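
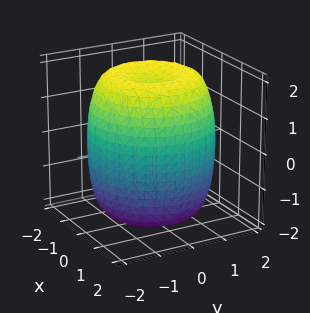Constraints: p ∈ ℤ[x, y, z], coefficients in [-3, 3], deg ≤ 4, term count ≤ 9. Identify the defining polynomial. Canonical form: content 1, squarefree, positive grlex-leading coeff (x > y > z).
x^4 + 2*x^2*y^2 + y^4 - 2*x^2 - 2*y^2 + z^2 - 3

deg p = 4. A generic line meets the surface in up to 4 points.
Symmetry: every cross-section ⟂ z is a circle, so x, y appear only via x² + y².
From the axis intercepts and sections: a circular section at z = -1 has radius between 1 and 2.
Fitting integer coefficients to these (and the overall shape) gives p.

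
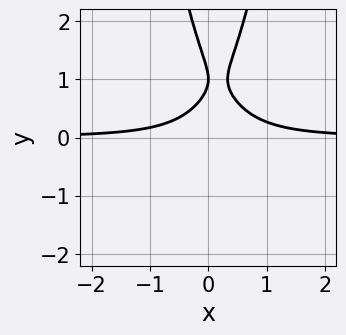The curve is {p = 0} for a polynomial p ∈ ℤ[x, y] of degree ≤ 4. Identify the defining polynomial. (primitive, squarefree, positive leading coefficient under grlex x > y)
3*x^2*y - x*y - y^2 + 2*y - 1

1. The degree is 3 — a generic line meets the curve in up to 3 points.
2. From the axis intercepts and sections: it meets the y-axis at y = 1 (among the integer gridlines); it misses every integer gridline on the x-axis.
3. Putting this together gives p.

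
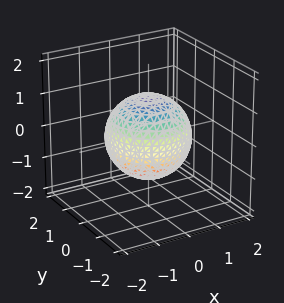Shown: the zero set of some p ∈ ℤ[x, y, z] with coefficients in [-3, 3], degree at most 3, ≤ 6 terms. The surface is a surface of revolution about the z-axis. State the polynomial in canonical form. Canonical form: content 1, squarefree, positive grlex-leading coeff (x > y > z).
First, degree: the shape is more complex than any degree-1 surface, so deg p = 2.
Then, by symmetry, the surface is invariant under rotation about z: p = q(x² + y², z).
Next, reading off the gridlines: a circular section at z = 0 has radius between 1 and 2.
Finally, fitting integer coefficients to these (and the overall shape) gives p.

2*x^2 + 2*y^2 + 2*z^2 - 3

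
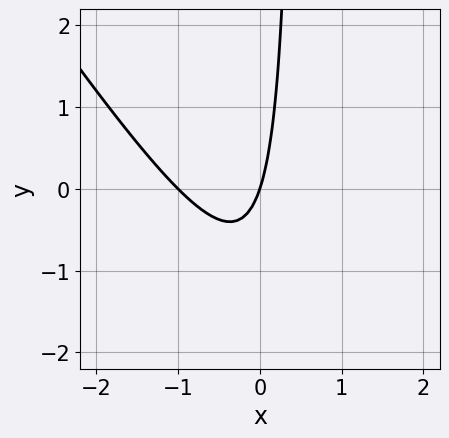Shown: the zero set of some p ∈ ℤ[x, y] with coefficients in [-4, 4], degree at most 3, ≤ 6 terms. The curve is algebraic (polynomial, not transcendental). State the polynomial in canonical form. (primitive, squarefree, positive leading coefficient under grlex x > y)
1. Degree: the shape is more complex than any degree-1 curve, so deg p = 2.
2. Checking where it meets the axes: it meets the y-axis at y = 0 (among the integer gridlines); the x-axis gridline crossings are at x ∈ {-1, 0}.
3. Assembling these constraints gives the stated polynomial.

3*x^2 + 2*x*y + 3*x - y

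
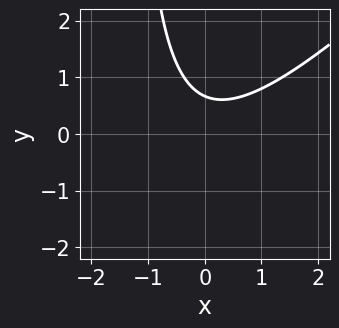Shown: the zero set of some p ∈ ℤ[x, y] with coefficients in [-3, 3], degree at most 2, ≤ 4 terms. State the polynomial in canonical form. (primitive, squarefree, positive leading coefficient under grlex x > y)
2*x^2 - 2*x*y - 3*y + 2

First, the degree is 2 — the shape is more complex than any degree-1 curve.
Then, from the visible intercepts: no x-intercept at any integer in the box.
Finally, matching integer coefficients to the picture gives p.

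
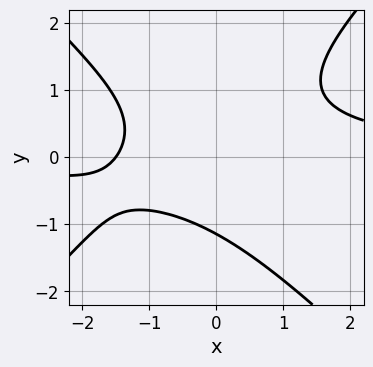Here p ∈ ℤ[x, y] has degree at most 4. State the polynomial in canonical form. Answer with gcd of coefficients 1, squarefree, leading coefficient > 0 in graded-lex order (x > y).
2*x^2*y - 2*y^3 + 2*x*y - 2*x - 3

1. The degree is 3 — no degree-2 curve has this shape.
2. Solving for integer coefficients yields p as stated.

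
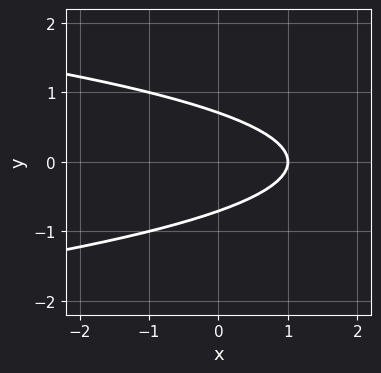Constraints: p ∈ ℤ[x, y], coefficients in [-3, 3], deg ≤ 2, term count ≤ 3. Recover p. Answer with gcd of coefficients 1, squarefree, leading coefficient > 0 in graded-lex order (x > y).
The degree is 2 — a generic line meets the curve in up to 2 points.
Symmetries: mirror symmetry y ↦ −y ⇒ only even powers of y.
Checking where it meets the axes: one x-axis crossing is at x = 1.
Together with the visible shape, these determine p as stated.

2*y^2 + x - 1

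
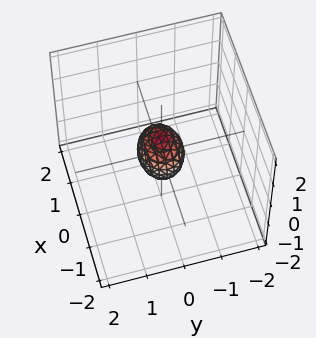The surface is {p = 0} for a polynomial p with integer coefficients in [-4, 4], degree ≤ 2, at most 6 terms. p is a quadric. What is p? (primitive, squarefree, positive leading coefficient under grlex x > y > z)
2*x^2 + 3*y^2 + 2*z^2 - 1

First, the degree is 2 — bounded and convex; a quadric.
Next, symmetries: the x ↦ −x reflection is a symmetry, so x appears only in even powers; mirror symmetry z ↦ −z ⇒ only even powers of z; it's symmetric under y → −y, forcing even powers of y.
Finally, the integer polynomial consistent with all of this is the stated p.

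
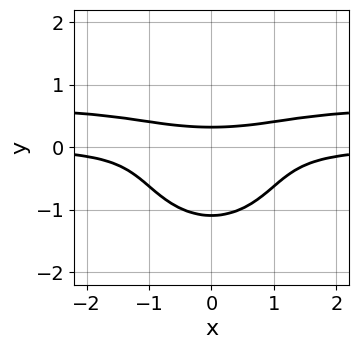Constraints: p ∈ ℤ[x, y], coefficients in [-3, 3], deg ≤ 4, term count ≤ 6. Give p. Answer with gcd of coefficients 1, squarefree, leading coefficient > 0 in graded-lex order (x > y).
(a) Degree: a generic line meets the curve in up to 4 points, so deg p = 4.
(b) Symmetries: mirror symmetry x ↦ −x ⇒ only even powers of x.
(c) Against the integer gridlines: it misses every integer gridline on the x-axis.
(d) The integer polynomial consistent with all of this is the stated p.

3*x^2*y^2 + 3*y^4 - 2*x^2*y + 3*y - 1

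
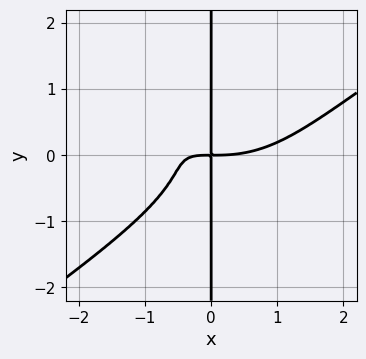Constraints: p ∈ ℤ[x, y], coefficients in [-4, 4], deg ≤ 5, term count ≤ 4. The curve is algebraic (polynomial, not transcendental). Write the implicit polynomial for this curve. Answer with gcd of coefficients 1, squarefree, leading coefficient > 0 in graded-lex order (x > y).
x^4 - 3*x*y^3 - 3*x^2*y - 2*x*y

1. Degree: the shape is more complex than any degree-3 curve, so deg p = 4.
2. Observable constraints: every point of the y-axis in the box is on the curve.
3. Fitting integer coefficients to these (and the overall shape) gives p.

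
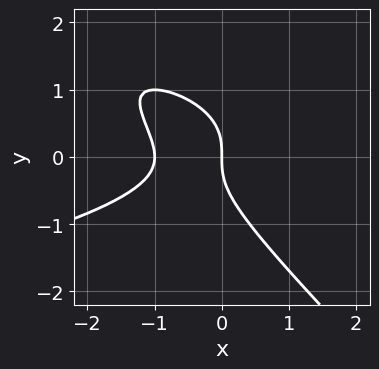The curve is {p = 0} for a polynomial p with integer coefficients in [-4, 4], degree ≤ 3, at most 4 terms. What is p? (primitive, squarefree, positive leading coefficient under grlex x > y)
First, degree: no degree-2 curve has this shape, so deg p = 3.
Next, against the integer gridlines: one y-axis crossing is at y = 0; among the integer gridlines, it crosses the x-axis at x ∈ {-1, 0}.
Finally, together with the visible shape, these determine p as stated.

x*y^2 + y^3 + x^2 + x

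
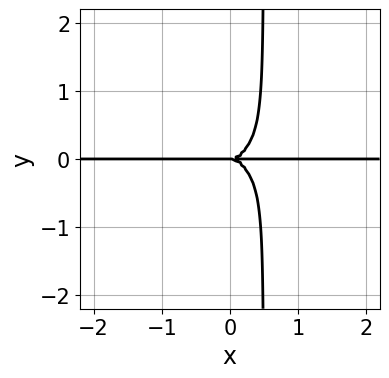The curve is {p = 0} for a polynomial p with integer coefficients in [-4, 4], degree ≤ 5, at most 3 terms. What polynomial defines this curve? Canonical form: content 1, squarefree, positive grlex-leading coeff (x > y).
x^3*y + 2*x*y^3 - y^3

(a) The degree is 4 — no degree-3 curve has this shape.
(b) Reading off the gridlines: every point of the x-axis in the box is on the curve; it crosses the y-axis at the gridline y = 0.
(c) Assembling these constraints gives the stated polynomial.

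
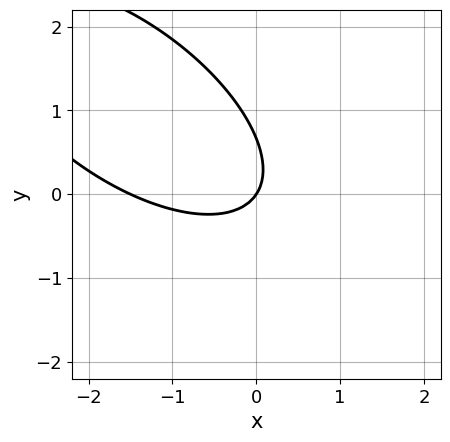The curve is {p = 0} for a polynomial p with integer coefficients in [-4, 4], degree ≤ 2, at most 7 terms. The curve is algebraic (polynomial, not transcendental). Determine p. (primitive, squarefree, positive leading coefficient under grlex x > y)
2*x^2 + 3*x*y + 3*y^2 + 3*x - 2*y

(a) The degree is 2 — a generic line meets the curve in up to 2 points.
(b) From the visible intercepts: it meets the x-axis at x = 0 (among the integer gridlines); it crosses the y-axis at the gridline y = 0.
(c) The integer polynomial consistent with all of this is the stated p.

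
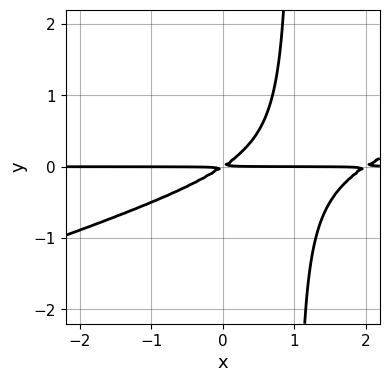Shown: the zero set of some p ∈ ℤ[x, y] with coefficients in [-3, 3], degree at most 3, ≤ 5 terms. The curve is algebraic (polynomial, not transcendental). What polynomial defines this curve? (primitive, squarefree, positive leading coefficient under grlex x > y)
x^2*y - 3*x*y^2 - 2*x*y + 3*y^2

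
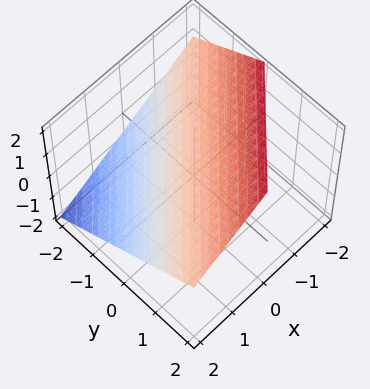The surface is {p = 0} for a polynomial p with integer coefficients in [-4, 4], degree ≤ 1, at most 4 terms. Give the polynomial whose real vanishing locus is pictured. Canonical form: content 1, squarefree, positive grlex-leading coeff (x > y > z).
2*x - 2*y + 3*z - 2

1. Degree: the surface is flat (a plane), so deg p = 1.
2. Against the integer gridlines: it crosses the x-axis at the gridline x = 1; one y-axis crossing is at y = -1.
3. Together with the visible shape, these determine p as stated.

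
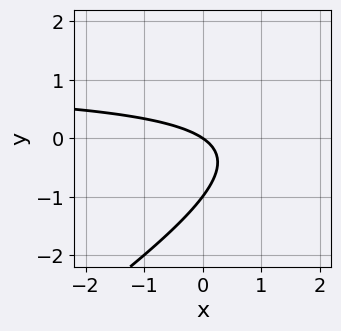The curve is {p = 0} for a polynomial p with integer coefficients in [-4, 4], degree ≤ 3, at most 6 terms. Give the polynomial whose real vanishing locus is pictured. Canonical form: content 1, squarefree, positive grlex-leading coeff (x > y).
1. Degree: no degree-1 curve has this shape, so deg p = 2.
2. From the axis intercepts and sections: among the integer gridlines, it crosses the y-axis at y ∈ {-1, 0}; one x-axis crossing is at x = 0.
3. Putting this together gives p.

2*x*y - 3*y^2 - 2*x - 3*y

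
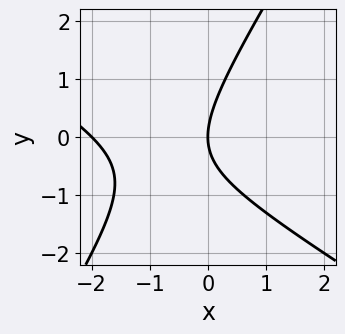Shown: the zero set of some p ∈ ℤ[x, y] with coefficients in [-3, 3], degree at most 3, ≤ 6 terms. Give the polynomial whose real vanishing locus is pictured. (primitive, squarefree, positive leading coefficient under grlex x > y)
(a) deg p = 2.
(b) Checking where it meets the axes: the x-axis gridline crossings are at x ∈ {-2, 0}; it meets the y-axis at y = 0 (among the integer gridlines).
(c) Fitting integer coefficients to these (and the overall shape) gives p.

x^2 + x*y - y^2 + 2*x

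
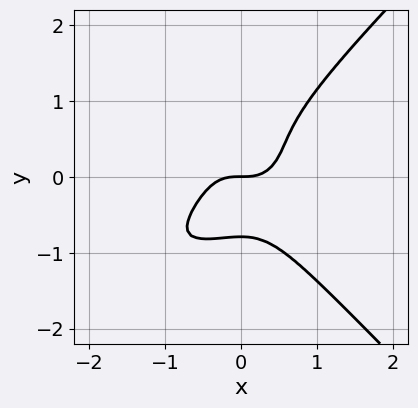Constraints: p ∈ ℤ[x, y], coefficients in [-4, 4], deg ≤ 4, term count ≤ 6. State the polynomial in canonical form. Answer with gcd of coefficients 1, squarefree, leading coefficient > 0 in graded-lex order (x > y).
2*x^2*y^2 - 2*y^4 + 2*x^3 - y

(a) deg p = 4. No degree-3 curve has this shape.
(b) Checking where it meets the axes: it meets the y-axis at y = 0 (among the integer gridlines); it crosses the x-axis at the gridline x = 0.
(c) Matching integer coefficients to the picture gives p.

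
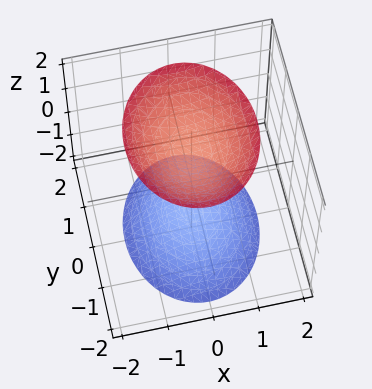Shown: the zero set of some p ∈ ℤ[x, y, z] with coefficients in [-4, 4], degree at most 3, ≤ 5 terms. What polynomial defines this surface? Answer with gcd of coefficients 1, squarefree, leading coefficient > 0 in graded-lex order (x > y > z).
1. The picture has 2 separate pieces. Treating them together as one polynomial.
2. deg p = 2. Two sheets facing apart; a quadric.
3. Symmetries: the x ↦ −x reflection is a symmetry, so x appears only in even powers; mirror symmetry y ↦ −y ⇒ only even powers of y; it's symmetric under z → −z, forcing even powers of z.
4. From the visible intercepts: it misses every integer gridline on the x-axis; it misses every integer gridline on the y-axis.
5. Fitting integer coefficients to these (and the overall shape) gives p.

3*x^2 + 2*y^2 - 2*z^2 + 3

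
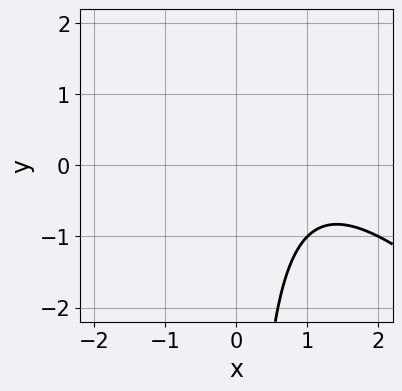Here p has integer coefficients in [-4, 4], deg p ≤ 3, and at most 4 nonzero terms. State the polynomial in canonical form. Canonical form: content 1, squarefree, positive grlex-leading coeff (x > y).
(a) Degree: a generic line meets the curve in up to 2 points, so deg p = 2.
(b) From the axis intercepts and sections: no x-intercept at any integer in the box; no y-intercept at any integer in the box.
(c) Fitting integer coefficients to these (and the overall shape) gives p.

x^2 + x*y - 2*x + 2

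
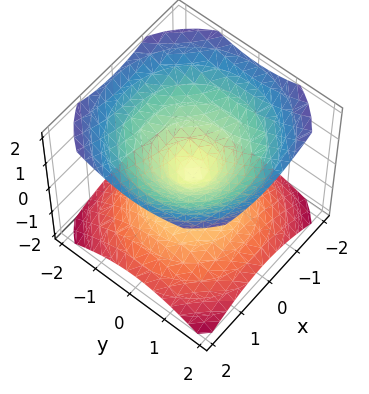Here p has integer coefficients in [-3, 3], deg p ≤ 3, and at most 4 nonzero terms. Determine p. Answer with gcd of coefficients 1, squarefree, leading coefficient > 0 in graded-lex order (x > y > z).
2*x^2 + 2*y^2 - 3*z^2

(a) There are 2 components. They look like related sheets of one shape, so recover p as a whole.
(b) Degree: a double cone through the origin; a quadric, so deg p = 2.
(c) Symmetries: rotational symmetry about the z-axis ⇒ p depends on x, y only through x² + y²; it's symmetric under z → −z, forcing even powers of z.
(d) Observable constraints: it meets the x-axis at x = 0 (among the integer gridlines); one y-axis crossing is at y = 0.
(e) Assembling these constraints gives the stated polynomial.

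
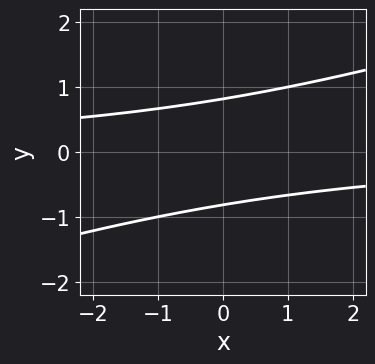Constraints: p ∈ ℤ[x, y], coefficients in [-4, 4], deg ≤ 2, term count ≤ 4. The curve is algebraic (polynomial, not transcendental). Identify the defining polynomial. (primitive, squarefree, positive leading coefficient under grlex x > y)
x*y - 3*y^2 + 2

First, deg p = 2.
Next, against the integer gridlines: it misses every integer gridline on the x-axis.
Finally, fitting integer coefficients to these (and the overall shape) gives p.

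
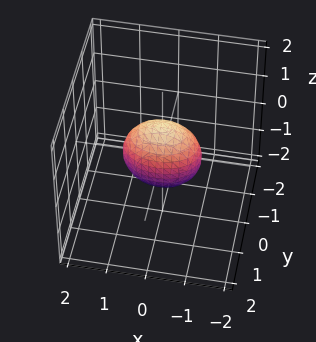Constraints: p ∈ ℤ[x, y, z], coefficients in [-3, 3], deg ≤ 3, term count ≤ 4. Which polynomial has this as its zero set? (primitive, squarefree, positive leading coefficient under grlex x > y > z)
x^2 + 2*y^2 + z^2 - 1

Degree: a closed, bounded, convex surface; a quadric, so deg p = 2.
Symmetries: it's symmetric under x → −x, forcing even powers of x; mirror symmetry z ↦ −z ⇒ only even powers of z; it's symmetric under y → −y, forcing even powers of y.
Against the integer gridlines: the x-axis gridline crossings are at x ∈ {-1, 1}; the z-axis gridline crossings are at z ∈ {-1, 1}.
Together with the visible shape, these determine p as stated.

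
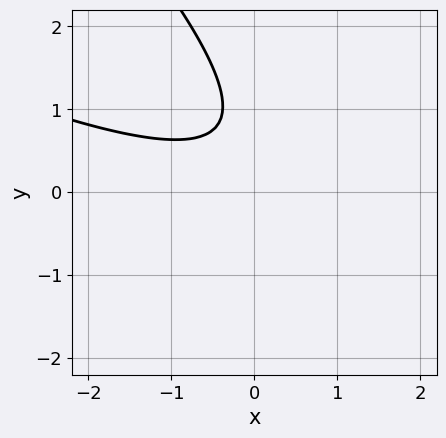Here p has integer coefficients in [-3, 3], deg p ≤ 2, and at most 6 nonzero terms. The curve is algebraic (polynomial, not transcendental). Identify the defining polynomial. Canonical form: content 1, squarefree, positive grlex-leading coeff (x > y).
deg p = 2. The shape is more complex than any degree-1 curve.
From the visible intercepts: the curve avoids every integer x-axis point in the box; it misses every integer gridline on the y-axis.
The integer polynomial consistent with all of this is the stated p.

x^2 + 3*x*y + 2*y^2 - 3*y + 2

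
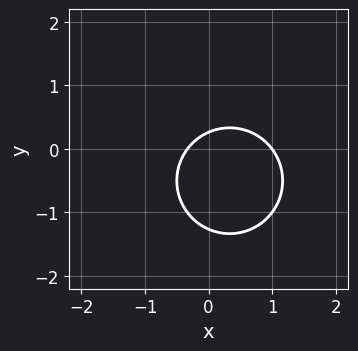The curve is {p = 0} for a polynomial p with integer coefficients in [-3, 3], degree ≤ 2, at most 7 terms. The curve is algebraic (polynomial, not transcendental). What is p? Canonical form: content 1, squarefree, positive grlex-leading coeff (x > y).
3*x^2 + 3*y^2 - 2*x + 3*y - 1

(a) The degree is 2 — the shape is more complex than any degree-1 curve.
(b) Checking where it meets the axes: it crosses the x-axis at the gridline x = 1.
(c) Matching integer coefficients to the picture gives p.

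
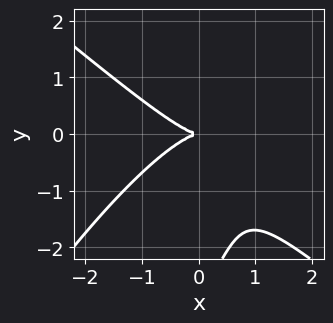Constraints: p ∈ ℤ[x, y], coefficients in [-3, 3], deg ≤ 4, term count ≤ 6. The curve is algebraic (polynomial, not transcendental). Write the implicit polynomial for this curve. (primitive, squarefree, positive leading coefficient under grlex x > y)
2*x^3 - 2*x*y^2 + y^3 + 3*y^2

(a) The degree is 3 — no degree-2 curve has this shape.
(b) From the visible intercepts: one x-axis crossing is at x = 0; it crosses the y-axis at the gridline y = 0.
(c) The integer polynomial consistent with all of this is the stated p.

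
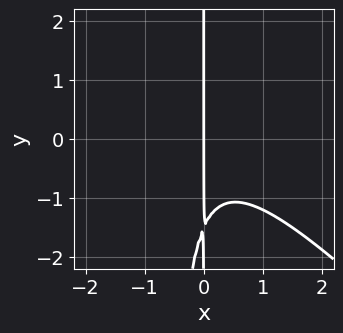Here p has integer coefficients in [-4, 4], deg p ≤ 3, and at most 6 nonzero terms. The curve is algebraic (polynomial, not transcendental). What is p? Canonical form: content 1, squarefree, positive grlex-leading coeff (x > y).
(a) The degree is 3 — the shape is more complex than any degree-2 curve.
(b) Reading off the gridlines: it crosses the x-axis at the gridline x = 0; every point of the y-axis in the box is on the curve.
(c) Solving for integer coefficients yields p as stated.

3*x^3 + 3*x^2*y + 2*x*y + 3*x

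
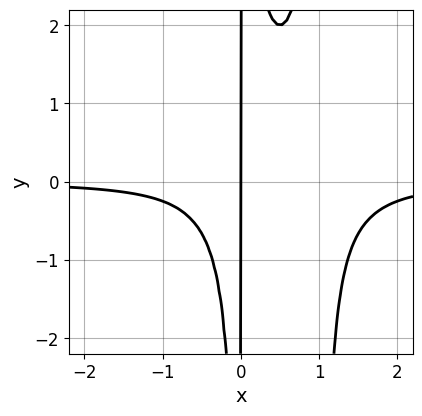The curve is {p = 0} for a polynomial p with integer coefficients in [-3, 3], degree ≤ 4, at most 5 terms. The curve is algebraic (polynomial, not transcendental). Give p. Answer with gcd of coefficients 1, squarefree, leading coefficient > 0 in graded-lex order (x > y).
First, the degree is 4 — no degree-3 curve has this shape.
Next, checking where it meets the axes: one x-axis crossing is at x = 0; every point of the y-axis in the box is on the curve.
Finally, together with the visible shape, these determine p as stated.

2*x^3*y - 2*x^2*y + x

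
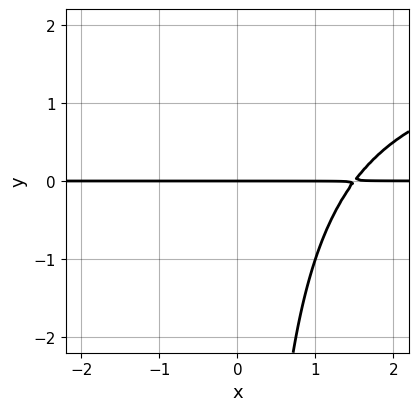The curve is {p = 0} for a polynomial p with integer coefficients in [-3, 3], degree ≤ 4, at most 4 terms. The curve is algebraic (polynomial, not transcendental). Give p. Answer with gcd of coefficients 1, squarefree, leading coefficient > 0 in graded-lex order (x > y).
x*y^2 - 2*x*y + 3*y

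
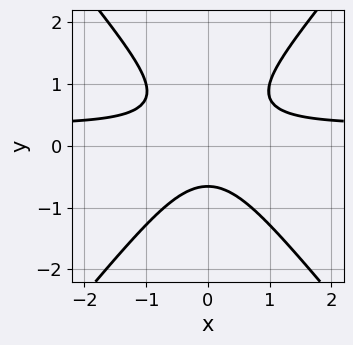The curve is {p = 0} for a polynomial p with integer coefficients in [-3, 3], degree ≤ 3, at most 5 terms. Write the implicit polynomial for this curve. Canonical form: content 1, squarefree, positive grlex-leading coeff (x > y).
The degree is 3 — the shape is more complex than any degree-2 curve.
Symmetries: the x ↦ −x reflection is a symmetry, so x appears only in even powers.
From the visible intercepts: the curve avoids every integer x-axis point in the box.
These observations pin down the coefficients.

3*x^2*y - 2*y^3 - x^2 + y^2 - 1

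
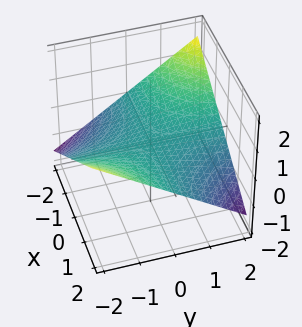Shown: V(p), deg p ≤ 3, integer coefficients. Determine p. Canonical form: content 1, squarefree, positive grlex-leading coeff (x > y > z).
First, degree: a hyperbolic paraboloid; a quadric, so deg p = 2.
Next, reading off the gridlines: every point of the x-axis in the box is on the surface; the visible y-axis segment lies entirely on the surface.
Finally, fitting integer coefficients to these (and the overall shape) gives p.

x*y + 3*z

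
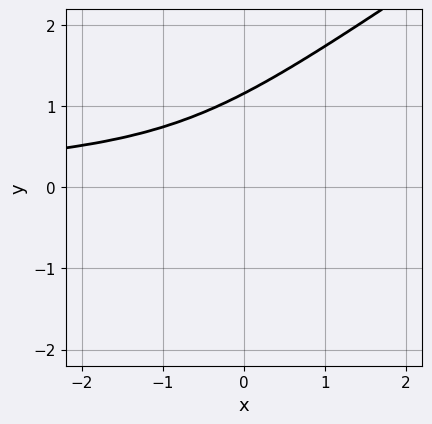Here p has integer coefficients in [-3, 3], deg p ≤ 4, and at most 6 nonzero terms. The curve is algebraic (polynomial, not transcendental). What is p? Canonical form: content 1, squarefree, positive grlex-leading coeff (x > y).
2*x*y^2 - 3*y^3 + x*y + 2*y^2 + 2

1. deg p = 3. The shape is more complex than any degree-2 curve.
2. From the axis intercepts and sections: it misses every integer gridline on the x-axis.
3. Fitting integer coefficients to these (and the overall shape) gives p.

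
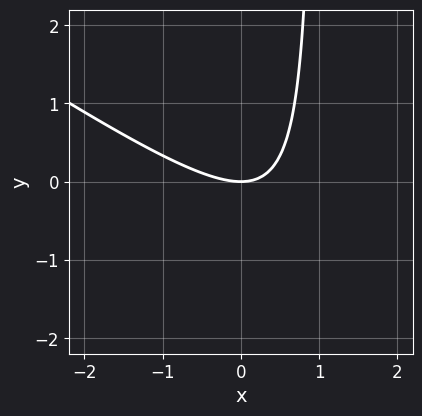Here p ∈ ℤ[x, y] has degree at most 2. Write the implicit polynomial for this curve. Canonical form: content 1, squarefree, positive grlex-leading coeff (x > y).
1. The degree is 2 — the shape is more complex than any degree-1 curve.
2. Against the integer gridlines: it meets the x-axis at x = 0 (among the integer gridlines); it crosses the y-axis at the gridline y = 0.
3. Putting this together gives p.

2*x^2 + 3*x*y - 3*y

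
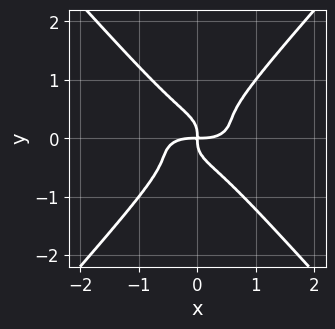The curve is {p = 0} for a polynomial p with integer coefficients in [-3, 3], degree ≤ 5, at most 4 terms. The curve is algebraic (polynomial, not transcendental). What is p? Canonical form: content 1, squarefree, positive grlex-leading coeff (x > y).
First, degree: a generic line meets the curve in up to 4 points, so deg p = 4.
Next, observable constraints: it meets the y-axis at y = 0 (among the integer gridlines); it crosses the x-axis at the gridline x = 0.
Finally, together with the visible shape, these determine p as stated.

x^4 + 3*x^2*y^2 - 3*y^4 - x*y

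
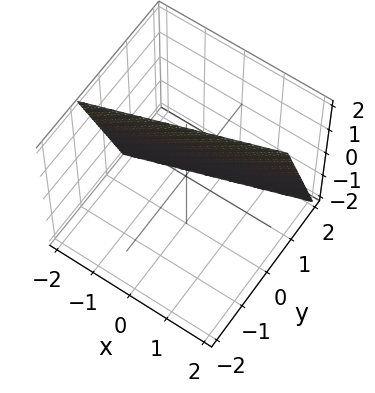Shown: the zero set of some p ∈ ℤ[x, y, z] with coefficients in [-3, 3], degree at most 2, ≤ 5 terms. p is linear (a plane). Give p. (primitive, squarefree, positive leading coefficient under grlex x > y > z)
First, degree: the surface is flat (a plane), so deg p = 1.
Then, observable constraints: it crosses the x-axis at the gridline x = -2; it crosses the z-axis at the gridline z = 2.
Finally, assembling these constraints gives the stated polynomial.

x - 3*y - z + 2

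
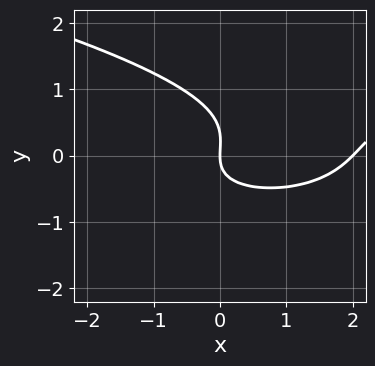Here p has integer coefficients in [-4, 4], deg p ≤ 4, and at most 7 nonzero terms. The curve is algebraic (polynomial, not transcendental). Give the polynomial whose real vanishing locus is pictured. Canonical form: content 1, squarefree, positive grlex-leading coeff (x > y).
1. The degree is 3 — no degree-2 curve has this shape.
2. Observable constraints: among the integer gridlines, it crosses the x-axis at x ∈ {0, 2}; it meets the y-axis at y = 0 (among the integer gridlines).
3. Solving for integer coefficients yields p as stated.

3*y^3 - x^2 + x*y - y^2 + 2*x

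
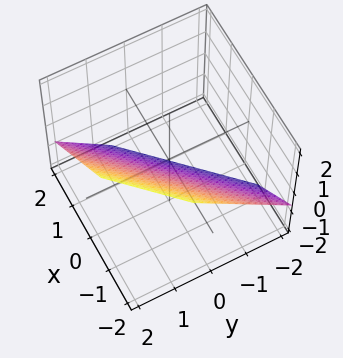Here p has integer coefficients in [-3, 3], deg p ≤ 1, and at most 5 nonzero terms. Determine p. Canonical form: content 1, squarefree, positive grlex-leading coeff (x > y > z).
3*x - 3*y + 3*z + 2

1. Degree: the surface is flat (a plane), so deg p = 1.
2. Matching integer coefficients to the picture gives p.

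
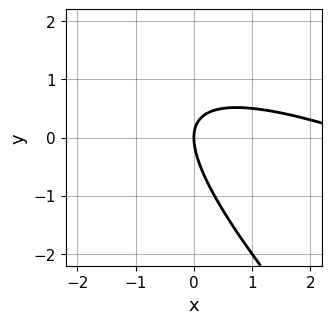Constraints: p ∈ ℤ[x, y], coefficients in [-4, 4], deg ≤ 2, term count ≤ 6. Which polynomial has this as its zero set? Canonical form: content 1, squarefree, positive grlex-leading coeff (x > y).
x^2 + 3*x*y + 2*y^2 - 3*x

deg p = 2.
Observable constraints: one y-axis crossing is at y = 0; it meets the x-axis at x = 0 (among the integer gridlines).
Solving for integer coefficients yields p as stated.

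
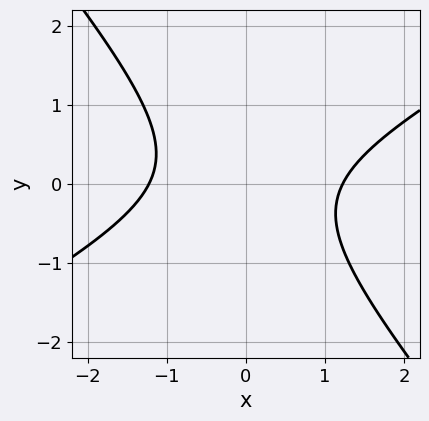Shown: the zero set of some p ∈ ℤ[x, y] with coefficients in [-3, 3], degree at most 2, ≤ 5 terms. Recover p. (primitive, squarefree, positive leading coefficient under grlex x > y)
(a) deg p = 2.
(b) Against the integer gridlines: the curve avoids every integer y-axis point in the box.
(c) Together with the visible shape, these determine p as stated.

2*x^2 - 2*x*y - 3*y^2 - 3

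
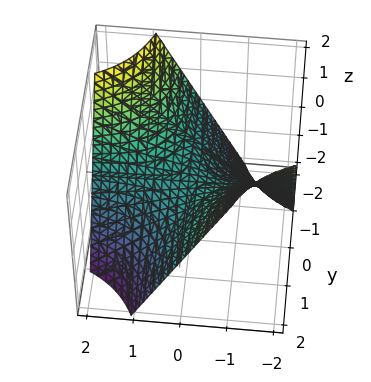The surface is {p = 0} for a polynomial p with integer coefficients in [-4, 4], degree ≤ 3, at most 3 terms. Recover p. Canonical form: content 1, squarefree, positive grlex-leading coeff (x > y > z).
First, degree: a saddle surface; a quadric, so deg p = 2.
Next, checking where it meets the axes: every point of the y-axis in the box is on the surface; the visible x-axis segment lies entirely on the surface.
Finally, fitting integer coefficients to these (and the overall shape) gives p.

x*y + z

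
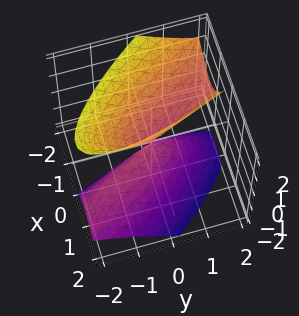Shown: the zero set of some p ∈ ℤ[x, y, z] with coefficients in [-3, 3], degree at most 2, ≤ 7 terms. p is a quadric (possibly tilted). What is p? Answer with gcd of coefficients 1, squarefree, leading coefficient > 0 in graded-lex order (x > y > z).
3*x^2 + 3*x*y + 2*x*z + y^2 - z^2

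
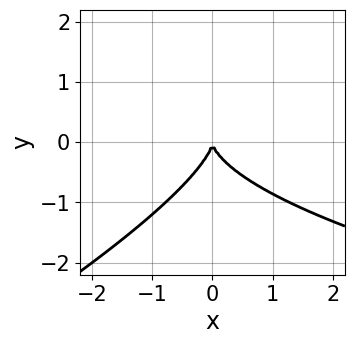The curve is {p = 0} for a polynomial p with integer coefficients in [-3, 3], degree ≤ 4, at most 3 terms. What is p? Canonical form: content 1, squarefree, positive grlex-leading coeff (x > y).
x*y^2 - 2*y^3 - 2*x^2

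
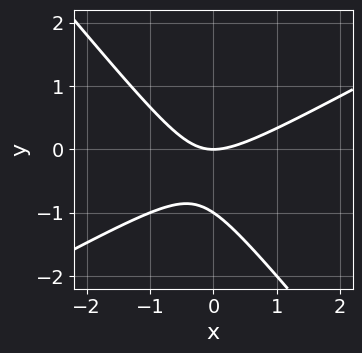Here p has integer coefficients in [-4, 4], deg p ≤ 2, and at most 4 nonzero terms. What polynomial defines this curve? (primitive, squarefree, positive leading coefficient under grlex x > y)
(a) Degree: no degree-1 curve has this shape, so deg p = 2.
(b) From the axis intercepts and sections: among the integer gridlines, it crosses the y-axis at y ∈ {-1, 0}; it crosses the x-axis at the gridline x = 0.
(c) Solving for integer coefficients yields p as stated.

2*x^2 - 2*x*y - 3*y^2 - 3*y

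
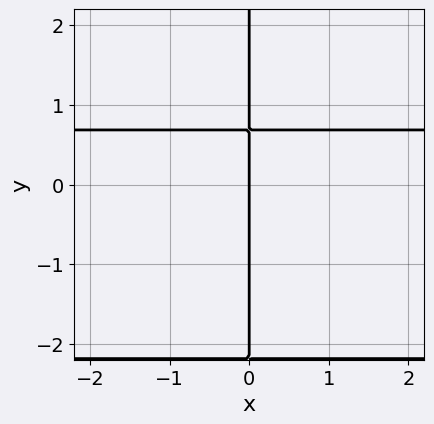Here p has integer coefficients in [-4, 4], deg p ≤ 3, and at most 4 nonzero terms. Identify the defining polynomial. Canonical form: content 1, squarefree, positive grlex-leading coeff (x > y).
2*x*y^2 + 3*x*y - 3*x

The degree is 3 — no degree-2 curve has this shape.
Against the integer gridlines: the visible y-axis segment lies entirely on the curve; one x-axis crossing is at x = 0.
Fitting integer coefficients to these (and the overall shape) gives p.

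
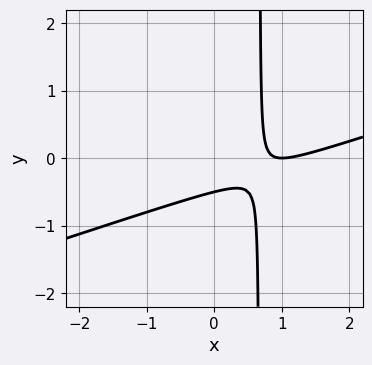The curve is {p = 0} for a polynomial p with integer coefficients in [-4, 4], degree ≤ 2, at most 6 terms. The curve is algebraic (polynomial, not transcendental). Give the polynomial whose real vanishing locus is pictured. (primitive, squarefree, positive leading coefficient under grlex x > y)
Degree: no degree-1 curve has this shape, so deg p = 2.
Checking where it meets the axes: it crosses the x-axis at the gridline x = 1.
These observations pin down the coefficients.

x^2 - 3*x*y - 2*x + 2*y + 1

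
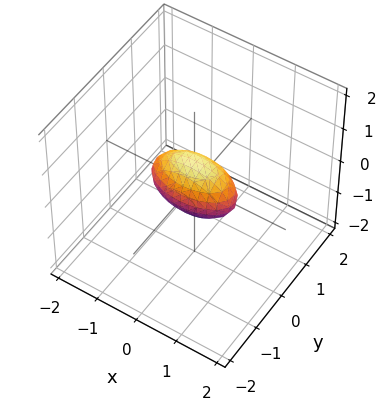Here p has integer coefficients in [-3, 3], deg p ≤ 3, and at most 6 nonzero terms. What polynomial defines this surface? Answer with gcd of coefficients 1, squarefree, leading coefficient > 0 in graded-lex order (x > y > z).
x^2 + 3*y^2 + 2*z^2 - 1

(a) The degree is 2 — a closed, bounded, convex surface; a quadric.
(b) Symmetries: the z ↦ −z reflection is a symmetry, so z appears only in even powers; mirror symmetry y ↦ −y ⇒ only even powers of y; it's symmetric under x → −x, forcing even powers of x.
(c) Reading off the gridlines: the x-axis gridline crossings are at x ∈ {-1, 1}.
(d) Matching integer coefficients to the picture gives p.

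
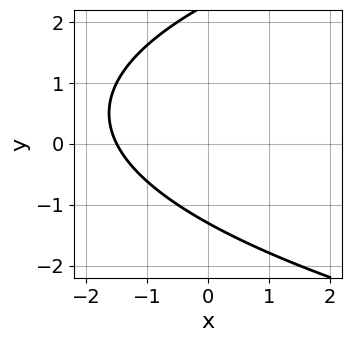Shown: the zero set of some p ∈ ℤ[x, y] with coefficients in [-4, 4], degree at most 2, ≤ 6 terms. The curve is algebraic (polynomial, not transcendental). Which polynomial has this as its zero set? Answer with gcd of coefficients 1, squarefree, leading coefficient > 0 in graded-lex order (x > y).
1. Degree: the shape is more complex than any degree-1 curve, so deg p = 2.
2. Matching integer coefficients to the picture gives p.

y^2 - 2*x - y - 3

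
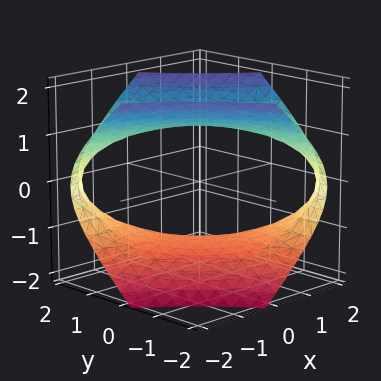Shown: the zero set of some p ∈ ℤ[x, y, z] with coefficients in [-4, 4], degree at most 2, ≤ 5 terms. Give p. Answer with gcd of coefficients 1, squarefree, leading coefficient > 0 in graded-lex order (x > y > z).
First, degree: a generic line meets the surface in up to 2 points, so deg p = 2.
Then, checking where it meets the axes: no x-intercept at any integer in the box; it misses every integer gridline on the y-axis.
Finally, putting this together gives p.

x^2 + 3*x*y + y^2 - 2*z^2 + 3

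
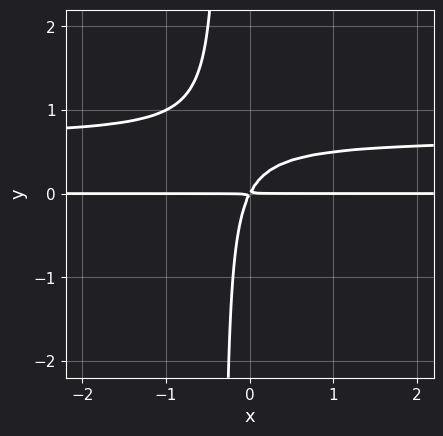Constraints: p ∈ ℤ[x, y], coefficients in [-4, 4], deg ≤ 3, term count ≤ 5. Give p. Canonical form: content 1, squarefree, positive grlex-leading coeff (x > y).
3*x*y^2 - 2*x*y + y^2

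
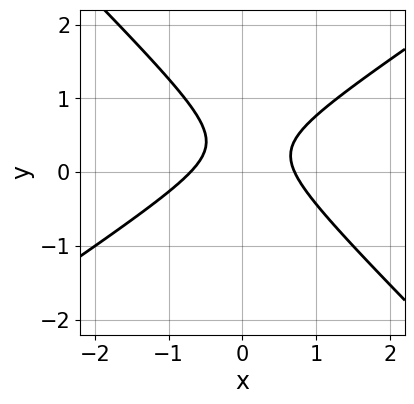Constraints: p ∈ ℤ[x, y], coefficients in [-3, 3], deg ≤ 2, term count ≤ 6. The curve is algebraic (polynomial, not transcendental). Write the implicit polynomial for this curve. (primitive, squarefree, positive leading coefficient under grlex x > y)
Degree: no degree-1 curve has this shape, so deg p = 2.
Observable constraints: it misses every integer gridline on the y-axis.
Putting this together gives p.

2*x^2 - x*y - 3*y^2 + 2*y - 1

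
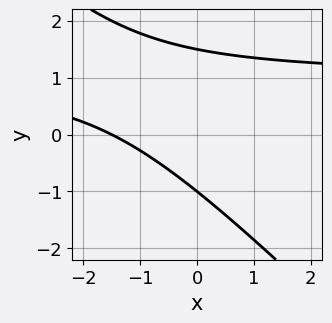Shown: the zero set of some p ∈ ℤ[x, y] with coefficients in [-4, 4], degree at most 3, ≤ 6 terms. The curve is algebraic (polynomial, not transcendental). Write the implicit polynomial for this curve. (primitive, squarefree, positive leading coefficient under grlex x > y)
2*x*y + 2*y^2 - 2*x - y - 3

(a) The degree is 2 — a generic line meets the curve in up to 2 points.
(b) From the axis intercepts and sections: one y-axis crossing is at y = -1.
(c) These observations pin down the coefficients.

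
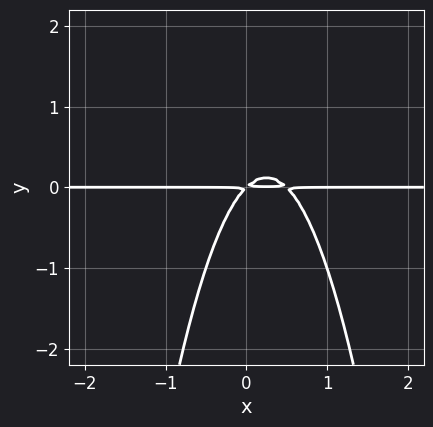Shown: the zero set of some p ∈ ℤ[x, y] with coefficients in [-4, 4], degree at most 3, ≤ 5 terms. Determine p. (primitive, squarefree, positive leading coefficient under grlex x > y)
2*x^2*y - x*y + y^2

The degree is 3 — a generic line meets the curve in up to 3 points.
From the axis intercepts and sections: the visible x-axis segment lies entirely on the curve.
Assembling these constraints gives the stated polynomial.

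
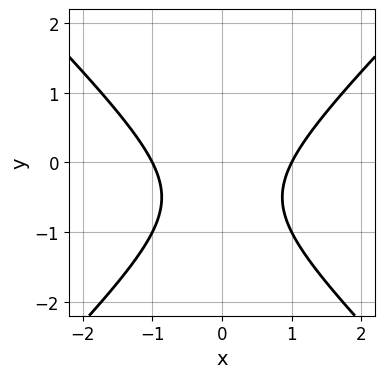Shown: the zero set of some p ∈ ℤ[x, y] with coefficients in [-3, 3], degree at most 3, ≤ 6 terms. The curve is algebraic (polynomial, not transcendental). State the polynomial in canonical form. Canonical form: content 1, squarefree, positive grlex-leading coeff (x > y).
x^2 - y^2 - y - 1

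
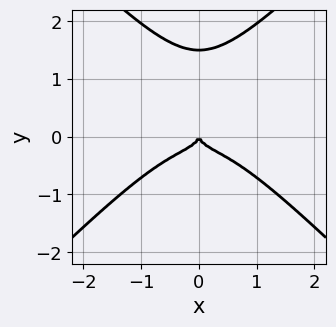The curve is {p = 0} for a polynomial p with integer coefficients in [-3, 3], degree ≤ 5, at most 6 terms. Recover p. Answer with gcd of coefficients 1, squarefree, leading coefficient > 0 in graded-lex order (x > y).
2*x^4 - 2*y^4 + 2*x^2*y + 3*y^3 + x^2

(a) The degree is 4 — a generic line meets the curve in up to 4 points.
(b) Symmetries: the x ↦ −x reflection is a symmetry, so x appears only in even powers.
(c) From the visible intercepts: it crosses the y-axis at the gridline y = 0; it crosses the x-axis at the gridline x = 0.
(d) Fitting integer coefficients to these (and the overall shape) gives p.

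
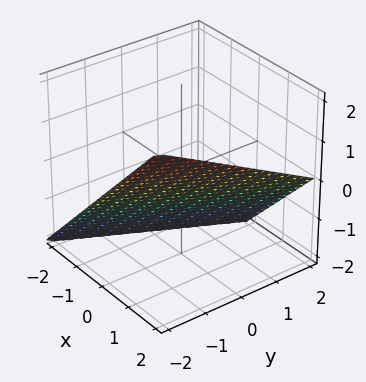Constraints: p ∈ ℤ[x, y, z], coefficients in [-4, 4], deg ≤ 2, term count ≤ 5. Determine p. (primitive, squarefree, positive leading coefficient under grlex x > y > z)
2*x - y - 2*z - 2

1. deg p = 1. Every cross-section is a straight line — this is a plane.
2. Reading off the gridlines: it crosses the x-axis at the gridline x = 1; it meets the z-axis at z = -1 (among the integer gridlines); one y-axis crossing is at y = -2.
3. Putting this together gives p.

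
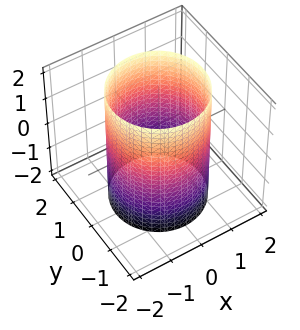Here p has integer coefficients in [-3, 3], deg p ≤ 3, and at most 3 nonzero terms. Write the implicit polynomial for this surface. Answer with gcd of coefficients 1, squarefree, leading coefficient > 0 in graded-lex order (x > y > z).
x^2 + y^2 - 2

1. The degree is 2 — constant cross-section along one axis; a quadric.
2. Symmetries: the z-axis is an axis of rotation, so x and y enter only as x² + y²; mirror symmetry z ↦ −z ⇒ only even powers of z.
3. Checking where it meets the axes: no z-intercept at any integer in the box; a circular section at z = -1 has radius between 1 and 2.
4. Together with the visible shape, these determine p as stated.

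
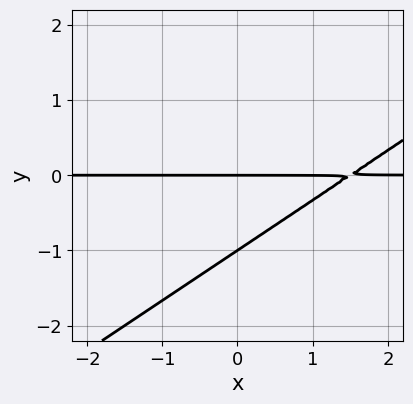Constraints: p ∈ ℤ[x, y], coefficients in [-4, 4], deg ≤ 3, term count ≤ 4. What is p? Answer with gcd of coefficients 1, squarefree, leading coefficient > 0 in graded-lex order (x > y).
2*x*y - 3*y^2 - 3*y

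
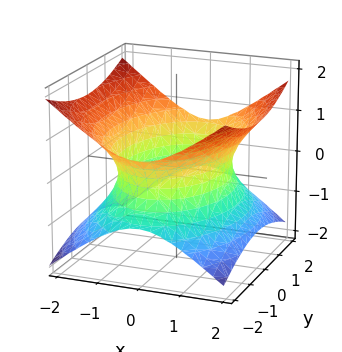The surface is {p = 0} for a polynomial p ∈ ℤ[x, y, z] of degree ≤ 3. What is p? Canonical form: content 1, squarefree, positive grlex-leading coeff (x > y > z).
2*x^2 + y^2 - 3*z^2 - 3

(a) deg p = 2.
(b) Symmetries: the y ↦ −y reflection is a symmetry, so y appears only in even powers; the x ↦ −x reflection is a symmetry, so x appears only in even powers; mirror symmetry z ↦ −z ⇒ only even powers of z.
(c) From the visible intercepts: no z-intercept at any integer in the box.
(d) These observations pin down the coefficients.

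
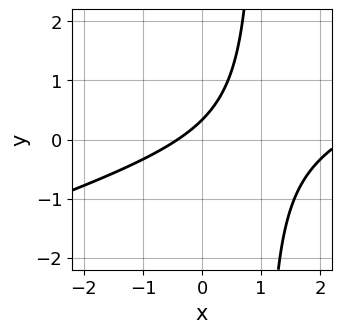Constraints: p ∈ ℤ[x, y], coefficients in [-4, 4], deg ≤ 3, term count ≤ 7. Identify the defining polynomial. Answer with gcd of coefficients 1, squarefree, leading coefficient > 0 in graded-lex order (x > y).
x^2 - 3*x*y - 2*x + 3*y - 1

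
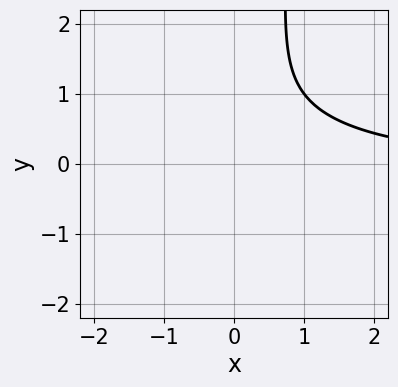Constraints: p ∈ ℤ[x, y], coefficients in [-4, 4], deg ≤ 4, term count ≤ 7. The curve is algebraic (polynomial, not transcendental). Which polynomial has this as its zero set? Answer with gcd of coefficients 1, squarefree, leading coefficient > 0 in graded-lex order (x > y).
(a) deg p = 3. No degree-2 curve has this shape.
(b) Reading off the gridlines: the curve avoids every integer y-axis point in the box; the curve avoids every integer x-axis point in the box.
(c) Matching integer coefficients to the picture gives p.

x^2*y + 2*x*y^2 - 2*y^2 + 2*y - 3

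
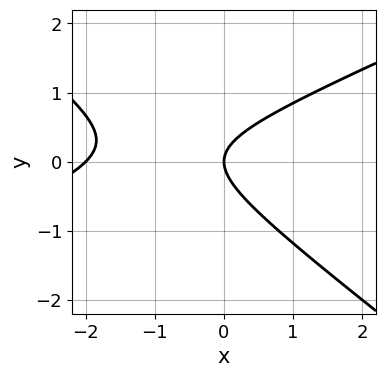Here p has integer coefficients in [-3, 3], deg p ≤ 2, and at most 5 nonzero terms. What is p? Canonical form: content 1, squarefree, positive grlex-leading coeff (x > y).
(a) The degree is 2 — no degree-1 curve has this shape.
(b) Against the integer gridlines: it meets the y-axis at y = 0 (among the integer gridlines); the x-axis gridline crossings are at x ∈ {-2, 0}.
(c) Fitting integer coefficients to these (and the overall shape) gives p.

x^2 - x*y - 3*y^2 + 2*x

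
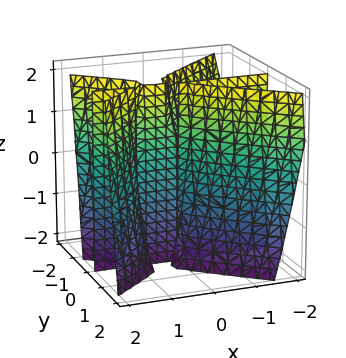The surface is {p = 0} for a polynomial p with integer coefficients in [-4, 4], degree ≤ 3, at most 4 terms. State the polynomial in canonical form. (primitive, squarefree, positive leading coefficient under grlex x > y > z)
2*x^2*y - 3*y^3 - y^2*z - 2*x*y

First, degree: no degree-2 surface has this shape, so deg p = 3.
Then, reading off the gridlines: it crosses the y-axis at the gridline y = 0; the visible x-axis segment lies entirely on the surface.
Finally, putting this together gives p.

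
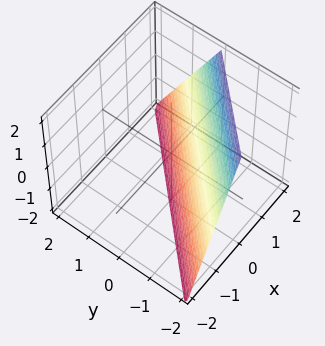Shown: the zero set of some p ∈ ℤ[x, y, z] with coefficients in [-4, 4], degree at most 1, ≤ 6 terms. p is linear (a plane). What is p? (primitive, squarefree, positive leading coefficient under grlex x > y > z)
2*x - 2*y - z - 2

First, the degree is 1 — the surface is flat (a plane).
Then, checking where it meets the axes: one z-axis crossing is at z = -2; one x-axis crossing is at x = 1; it crosses the y-axis at the gridline y = -1.
Finally, matching integer coefficients to the picture gives p.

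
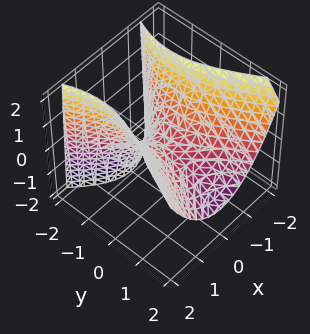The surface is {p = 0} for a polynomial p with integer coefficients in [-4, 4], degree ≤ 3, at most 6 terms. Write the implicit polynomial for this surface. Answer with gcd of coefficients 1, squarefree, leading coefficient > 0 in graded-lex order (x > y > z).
2*x^2 - y^2 - y*z - 2*z

1. Degree: the shape is more complex than any degree-1 surface, so deg p = 2.
2. Reading off the gridlines: it meets the z-axis at z = 0 (among the integer gridlines); one y-axis crossing is at y = 0; it meets the x-axis at x = 0 (among the integer gridlines).
3. Together with the visible shape, these determine p as stated.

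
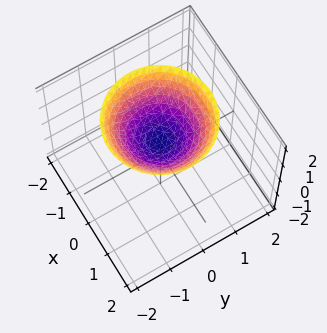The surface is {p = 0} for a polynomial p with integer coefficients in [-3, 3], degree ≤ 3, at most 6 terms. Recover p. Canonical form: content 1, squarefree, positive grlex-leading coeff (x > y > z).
1. deg p = 2. No degree-1 surface has this shape.
2. Symmetries: every cross-section ⟂ z is a circle, so x, y appear only via x² + y².
3. Against the integer gridlines: no y-intercept at any integer in the box; a circular section at z = 2 has radius between 1 and 2; no x-intercept at any integer in the box.
4. These observations pin down the coefficients.

2*x^2 + 2*y^2 - 3*z + 2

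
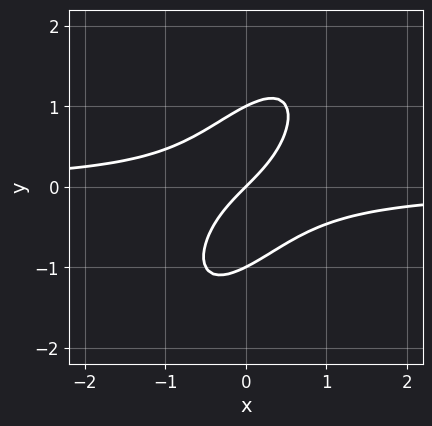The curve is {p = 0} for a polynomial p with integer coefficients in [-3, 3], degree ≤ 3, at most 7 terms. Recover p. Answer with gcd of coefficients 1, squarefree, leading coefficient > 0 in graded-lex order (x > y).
First, deg p = 3.
Then, checking where it meets the axes: it meets the x-axis at x = 0 (among the integer gridlines); among the integer gridlines, it crosses the y-axis at y ∈ {-1, 0, 1}.
Finally, these observations pin down the coefficients.

2*x^2*y - 2*x*y^2 + y^3 + x - y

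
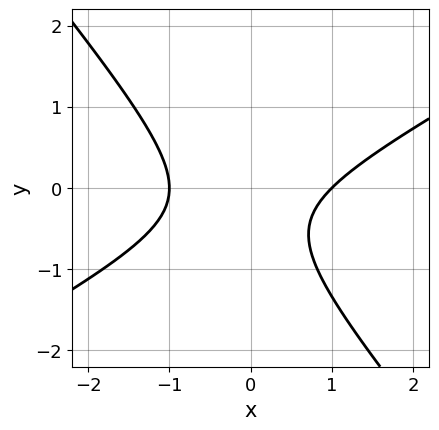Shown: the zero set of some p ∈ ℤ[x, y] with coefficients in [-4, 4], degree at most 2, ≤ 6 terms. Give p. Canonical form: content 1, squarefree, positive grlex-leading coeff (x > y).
2*x^2 - 2*x*y - 3*y^2 - 2*y - 2

(a) deg p = 2. The shape is more complex than any degree-1 curve.
(b) Against the integer gridlines: the curve avoids every integer y-axis point in the box; among the integer gridlines, it crosses the x-axis at x ∈ {-1, 1}.
(c) Assembling these constraints gives the stated polynomial.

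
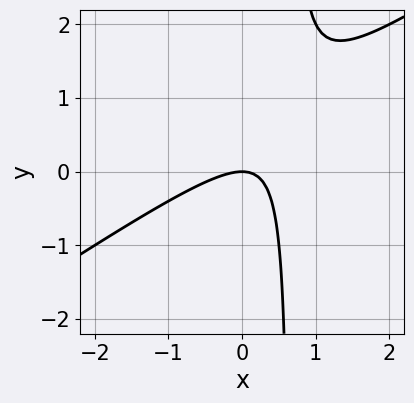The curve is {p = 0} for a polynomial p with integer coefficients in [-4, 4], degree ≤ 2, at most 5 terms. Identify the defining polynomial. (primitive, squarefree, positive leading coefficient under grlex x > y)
2*x^2 - 3*x*y + 2*y

1. Degree: the shape is more complex than any degree-1 curve, so deg p = 2.
2. Observable constraints: one y-axis crossing is at y = 0; it meets the x-axis at x = 0 (among the integer gridlines).
3. Assembling these constraints gives the stated polynomial.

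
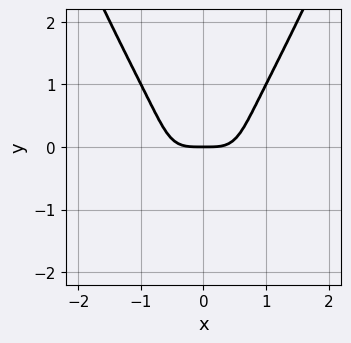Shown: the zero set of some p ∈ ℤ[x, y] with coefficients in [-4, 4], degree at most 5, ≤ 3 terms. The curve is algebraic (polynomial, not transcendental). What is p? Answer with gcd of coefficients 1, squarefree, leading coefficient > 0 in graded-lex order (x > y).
2*x^4 - y^3 - y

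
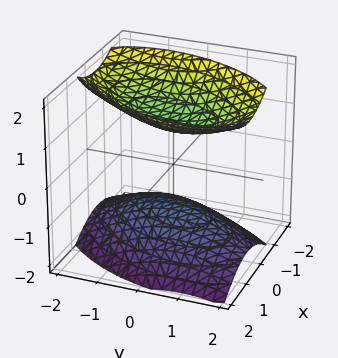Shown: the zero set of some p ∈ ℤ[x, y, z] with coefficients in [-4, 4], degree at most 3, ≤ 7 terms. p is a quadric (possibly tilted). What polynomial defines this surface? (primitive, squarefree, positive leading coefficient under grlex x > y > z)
First, the picture has 2 separate pieces. They look like related sheets of one shape, so recover p as a whole.
Next, the degree is 2 — a generic line meets the surface in up to 2 points.
Next, from the visible intercepts: among the integer gridlines, it crosses the z-axis at z ∈ {-1, 1}; it misses every integer gridline on the x-axis.
Finally, fitting integer coefficients to these (and the overall shape) gives p.

2*x^2 - x*y + y^2 - 2*z^2 + 2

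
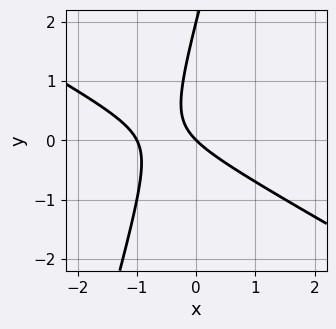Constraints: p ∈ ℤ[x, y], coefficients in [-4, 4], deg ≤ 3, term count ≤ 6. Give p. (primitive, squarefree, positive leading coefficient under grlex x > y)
2*x^2 + 3*x*y - y^2 + 2*x + 2*y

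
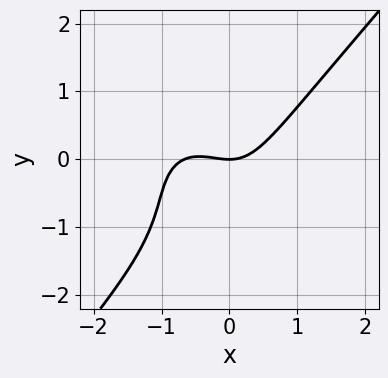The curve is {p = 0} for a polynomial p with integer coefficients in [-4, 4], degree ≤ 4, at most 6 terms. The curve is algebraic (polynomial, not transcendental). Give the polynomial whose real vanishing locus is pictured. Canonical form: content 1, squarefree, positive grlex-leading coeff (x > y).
First, degree: a generic line meets the curve in up to 3 points, so deg p = 3.
Next, against the integer gridlines: it crosses the x-axis at the gridline x = 0; it crosses the y-axis at the gridline y = 0.
Finally, together with the visible shape, these determine p as stated.

3*x^3 - 2*y^3 + 2*x^2 - 3*y^2 - 3*y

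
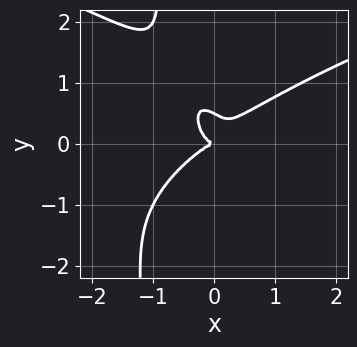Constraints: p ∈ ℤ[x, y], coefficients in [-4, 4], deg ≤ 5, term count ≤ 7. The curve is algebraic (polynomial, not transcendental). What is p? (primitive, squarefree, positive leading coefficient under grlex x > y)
(a) The degree is 4 — a generic line meets the curve in up to 4 points.
(b) From the axis intercepts and sections: it crosses the x-axis at the gridline x = 0; it meets the y-axis at y = 0 (among the integer gridlines).
(c) The integer polynomial consistent with all of this is the stated p.

2*x*y^3 - 2*x^3 + x^2*y + 2*y^3 - y^2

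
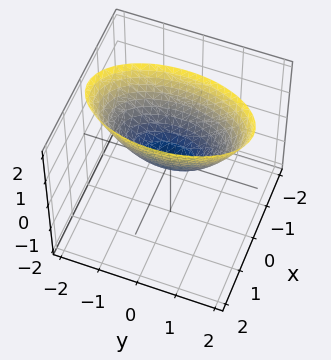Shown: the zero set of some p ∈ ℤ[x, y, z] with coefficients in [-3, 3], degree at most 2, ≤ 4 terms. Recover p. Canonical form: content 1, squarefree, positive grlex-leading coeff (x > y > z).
3*x^2 + y^2 - 2*z

Degree: a paraboloid; a quadric, so deg p = 2.
Symmetries: mirror symmetry x ↦ −x ⇒ only even powers of x; mirror symmetry y ↦ −y ⇒ only even powers of y.
Against the integer gridlines: it meets the z-axis at z = 0 (among the integer gridlines); it meets the y-axis at y = 0 (among the integer gridlines).
Putting this together gives p.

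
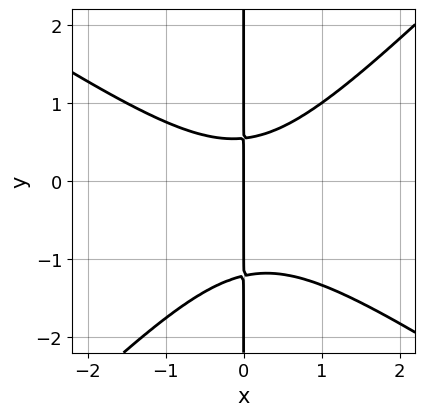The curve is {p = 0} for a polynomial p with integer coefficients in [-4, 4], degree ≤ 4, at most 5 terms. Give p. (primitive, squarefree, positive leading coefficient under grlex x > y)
1. deg p = 3. A generic line meets the curve in up to 3 points.
2. Reading off the gridlines: one x-axis crossing is at x = 0; the visible y-axis segment lies entirely on the curve.
3. Matching integer coefficients to the picture gives p.

2*x^3 + x^2*y - 3*x*y^2 - 2*x*y + 2*x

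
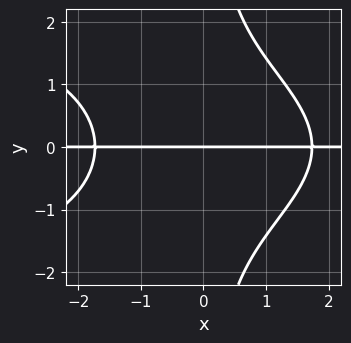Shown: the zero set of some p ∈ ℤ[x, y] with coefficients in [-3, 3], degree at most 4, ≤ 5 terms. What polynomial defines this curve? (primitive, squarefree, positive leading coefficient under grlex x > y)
(a) deg p = 4. The shape is more complex than any degree-3 curve.
(b) Reading off the gridlines: it crosses the y-axis at the gridline y = 0; the visible x-axis segment lies entirely on the curve.
(c) Matching integer coefficients to the picture gives p.

x*y^3 + x^2*y - 3*y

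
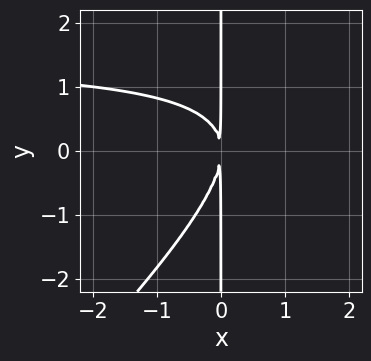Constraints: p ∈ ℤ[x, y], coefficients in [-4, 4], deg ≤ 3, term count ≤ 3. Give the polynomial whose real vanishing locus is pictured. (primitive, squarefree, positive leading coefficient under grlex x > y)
2*x^2*y - 2*x*y^2 - 3*x^2

(a) Degree: no degree-2 curve has this shape, so deg p = 3.
(b) From the visible intercepts: the visible y-axis segment lies entirely on the curve.
(c) Fitting integer coefficients to these (and the overall shape) gives p.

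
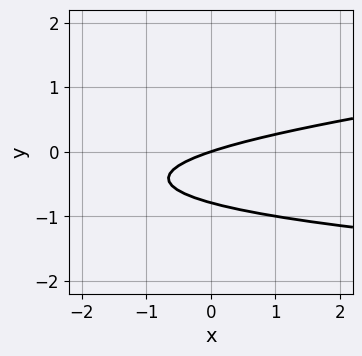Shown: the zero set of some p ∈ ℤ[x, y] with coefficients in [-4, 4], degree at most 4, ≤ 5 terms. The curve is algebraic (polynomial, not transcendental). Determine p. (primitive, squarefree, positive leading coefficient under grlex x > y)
y^3 - 3*y^2 + x - 3*y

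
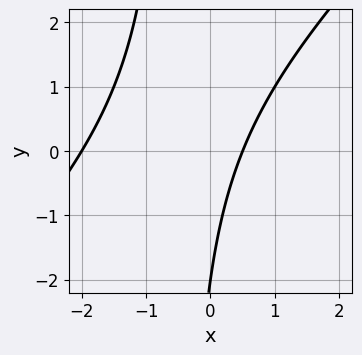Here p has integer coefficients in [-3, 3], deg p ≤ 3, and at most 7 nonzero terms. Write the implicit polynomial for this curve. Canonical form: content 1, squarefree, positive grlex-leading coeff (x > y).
1. deg p = 2.
2. Against the integer gridlines: it meets the x-axis at x = -2 (among the integer gridlines); it crosses the y-axis at the gridline y = -2.
3. Putting this together gives p.

2*x^2 - 2*x*y + 3*x - y - 2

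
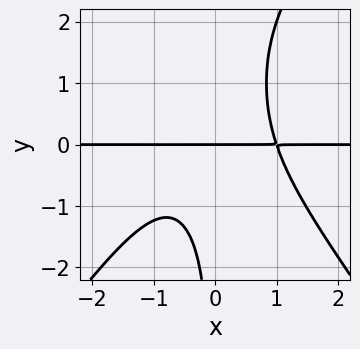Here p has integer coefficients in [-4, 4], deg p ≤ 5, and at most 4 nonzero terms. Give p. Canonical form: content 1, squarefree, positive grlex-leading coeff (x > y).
deg p = 4. No degree-3 curve has this shape.
Checking where it meets the axes: every point of the x-axis in the box is on the curve; it meets the y-axis at y = 0 (among the integer gridlines).
Fitting integer coefficients to these (and the overall shape) gives p.

2*x^3*y - x*y^3 + 2*x*y^2 - 2*y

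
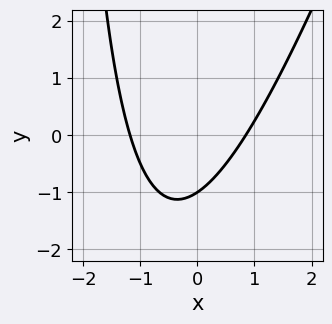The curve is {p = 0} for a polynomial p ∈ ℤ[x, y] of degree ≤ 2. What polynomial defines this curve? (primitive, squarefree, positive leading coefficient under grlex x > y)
3*x^2 - x*y + x - 3*y - 3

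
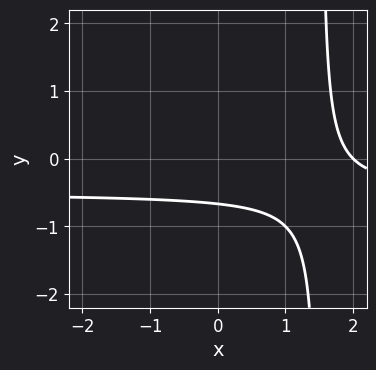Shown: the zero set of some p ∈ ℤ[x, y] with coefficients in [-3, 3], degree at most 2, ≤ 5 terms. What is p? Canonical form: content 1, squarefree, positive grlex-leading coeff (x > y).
2*x*y + x - 3*y - 2

First, deg p = 2. The shape is more complex than any degree-1 curve.
Then, from the axis intercepts and sections: one x-axis crossing is at x = 2.
Finally, matching integer coefficients to the picture gives p.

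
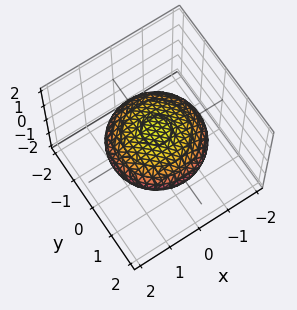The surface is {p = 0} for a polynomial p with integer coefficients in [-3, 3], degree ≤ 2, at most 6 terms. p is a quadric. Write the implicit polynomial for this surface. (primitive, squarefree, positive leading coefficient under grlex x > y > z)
x^2 + y^2 + 3*z^2 - 2

First, degree: a closed, bounded, convex surface; a quadric, so deg p = 2.
Then, symmetries: it's symmetric under z → −z, forcing even powers of z; the z-axis is an axis of rotation, so x and y enter only as x² + y².
Then, checking where it meets the axes: a circular section at z = 0 has radius between 1 and 2.
Finally, solving for integer coefficients yields p as stated.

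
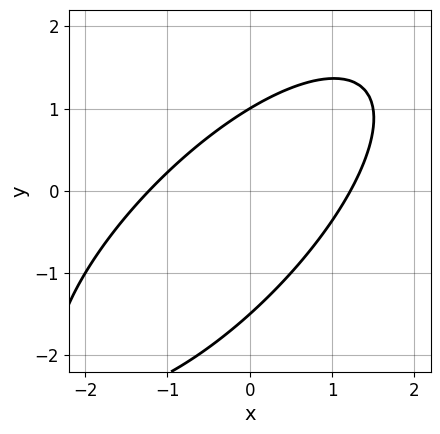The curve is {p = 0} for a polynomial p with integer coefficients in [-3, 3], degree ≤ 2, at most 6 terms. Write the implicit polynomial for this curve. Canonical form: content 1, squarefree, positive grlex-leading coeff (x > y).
Degree: no degree-1 curve has this shape, so deg p = 2.
Reading off the gridlines: one y-axis crossing is at y = 1.
Assembling these constraints gives the stated polynomial.

2*x^2 - 3*x*y + 2*y^2 + y - 3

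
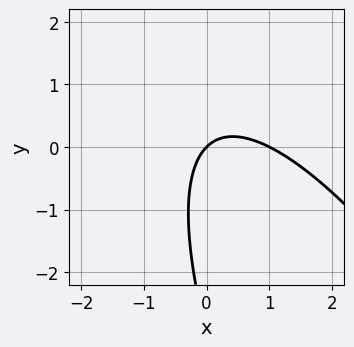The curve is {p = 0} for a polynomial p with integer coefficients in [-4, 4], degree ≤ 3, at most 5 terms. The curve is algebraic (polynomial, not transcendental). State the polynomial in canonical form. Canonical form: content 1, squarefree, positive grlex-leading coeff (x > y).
3*x^2 + 3*x*y + y^2 - 3*x + 3*y

First, the degree is 2 — the shape is more complex than any degree-1 curve.
Next, checking where it meets the axes: it crosses the y-axis at the gridline y = 0; among the integer gridlines, it crosses the x-axis at x ∈ {0, 1}.
Finally, fitting integer coefficients to these (and the overall shape) gives p.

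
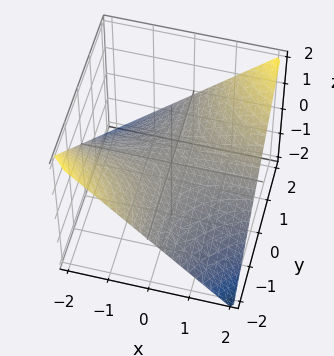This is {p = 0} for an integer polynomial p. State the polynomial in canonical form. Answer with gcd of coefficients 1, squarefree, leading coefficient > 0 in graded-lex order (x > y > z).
1. The degree is 2 — a hyperbolic paraboloid; a quadric.
2. Against the integer gridlines: it meets the z-axis at z = 0 (among the integer gridlines); the visible x-axis segment lies entirely on the surface.
3. Matching integer coefficients to the picture gives p. Check: (0, -2, 0) on the y-axis lies on the surface, and p(0, -2, 0) = 0. ✓

x*y - 2*z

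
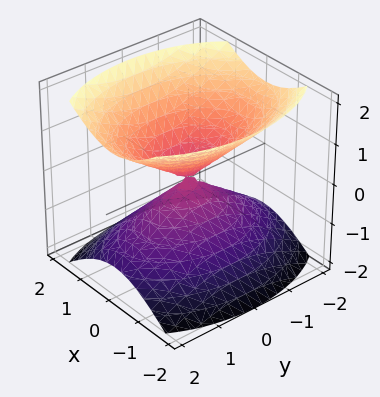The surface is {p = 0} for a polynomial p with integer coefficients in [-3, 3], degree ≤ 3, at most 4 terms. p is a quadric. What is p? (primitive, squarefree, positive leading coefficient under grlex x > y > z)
The picture has 2 separate pieces.
deg p = 2.
Symmetries: mirror symmetry y ↦ −y ⇒ only even powers of y; it's symmetric under z → −z, forcing even powers of z; the x ↦ −x reflection is a symmetry, so x appears only in even powers.
Reading off the gridlines: it crosses the z-axis at the gridline z = 0; it crosses the x-axis at the gridline x = 0.
Putting this together gives p.

2*x^2 + y^2 - 2*z^2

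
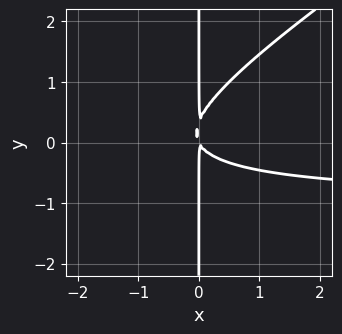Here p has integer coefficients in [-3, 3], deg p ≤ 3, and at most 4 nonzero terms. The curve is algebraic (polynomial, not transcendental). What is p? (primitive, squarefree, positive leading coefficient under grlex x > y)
(a) The degree is 3 — no degree-2 curve has this shape.
(b) Checking where it meets the axes: the visible y-axis segment lies entirely on the curve.
(c) Together with the visible shape, these determine p as stated.

2*x^2*y - 3*x*y^2 + 2*x^2 + x*y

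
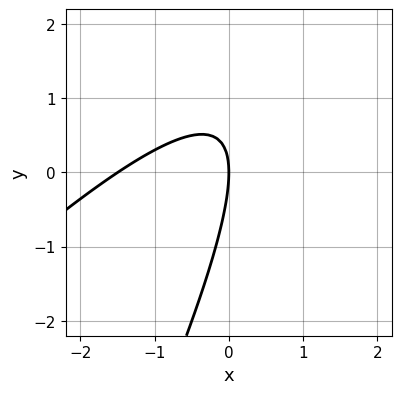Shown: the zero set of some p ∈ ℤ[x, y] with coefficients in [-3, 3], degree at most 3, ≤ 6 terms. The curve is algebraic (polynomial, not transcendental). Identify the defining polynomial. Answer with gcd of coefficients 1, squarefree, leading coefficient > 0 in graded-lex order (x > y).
2*x^2 - 3*x*y + y^2 + 3*x

(a) The degree is 2 — no degree-1 curve has this shape.
(b) Against the integer gridlines: it crosses the y-axis at the gridline y = 0; it meets the x-axis at x = 0 (among the integer gridlines).
(c) Matching integer coefficients to the picture gives p.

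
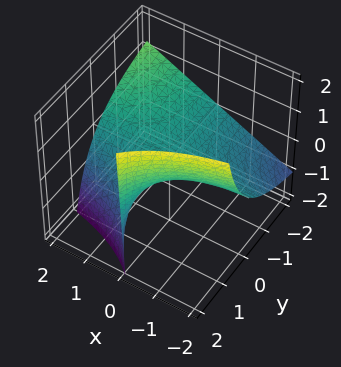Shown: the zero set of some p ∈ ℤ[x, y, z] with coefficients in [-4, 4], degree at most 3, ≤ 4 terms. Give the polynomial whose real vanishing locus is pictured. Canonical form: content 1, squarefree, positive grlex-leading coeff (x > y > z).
1. The degree is 2 — a generic line meets the surface in up to 2 points.
2. Checking where it meets the axes: it crosses the z-axis at the gridline z = 0; the visible x-axis segment lies entirely on the surface.
3. Putting this together gives p. Check: (0, -2, 0) on the y-axis lies on the surface, and p(0, -2, 0) = 0. ✓

x*y - y*z + 2*z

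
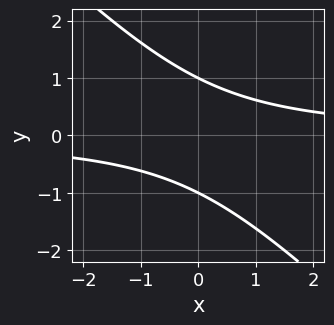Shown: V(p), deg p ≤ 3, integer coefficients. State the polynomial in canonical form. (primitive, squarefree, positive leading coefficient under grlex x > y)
x*y + y^2 - 1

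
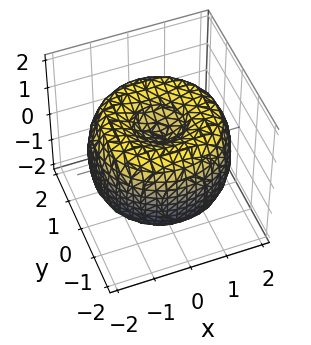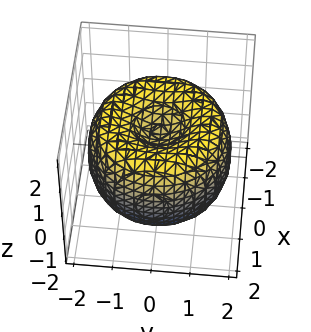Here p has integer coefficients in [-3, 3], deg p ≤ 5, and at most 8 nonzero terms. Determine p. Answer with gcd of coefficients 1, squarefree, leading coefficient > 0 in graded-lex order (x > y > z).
x^4 + 2*x^2*y^2 + y^4 - 3*x^2 - 3*y^2 + 2*z^2 - 1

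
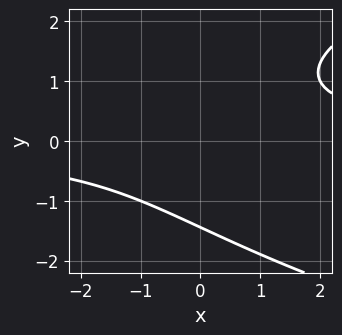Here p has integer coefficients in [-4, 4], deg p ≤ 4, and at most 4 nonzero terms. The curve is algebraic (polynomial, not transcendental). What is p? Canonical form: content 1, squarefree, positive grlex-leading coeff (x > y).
y^3 - 2*x*y + 3

Degree: the shape is more complex than any degree-2 curve, so deg p = 3.
Observable constraints: no x-intercept at any integer in the box.
Matching integer coefficients to the picture gives p.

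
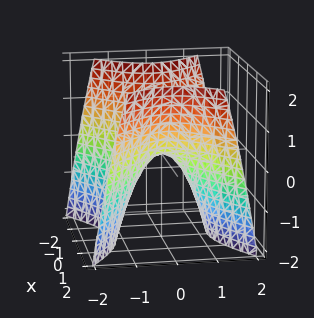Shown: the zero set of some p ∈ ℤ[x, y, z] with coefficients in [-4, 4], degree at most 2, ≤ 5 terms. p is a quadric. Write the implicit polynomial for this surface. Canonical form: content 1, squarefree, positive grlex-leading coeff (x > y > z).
deg p = 2. A hyperbolic paraboloid; a quadric.
Symmetries: it's symmetric under x → −x, forcing even powers of x; mirror symmetry y ↦ −y ⇒ only even powers of y.
Against the integer gridlines: one y-axis crossing is at y = 0; it crosses the x-axis at the gridline x = 0; it meets the z-axis at z = 0 (among the integer gridlines).
Putting this together gives p.

2*x^2 - 3*y^2 - 2*z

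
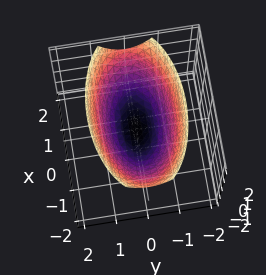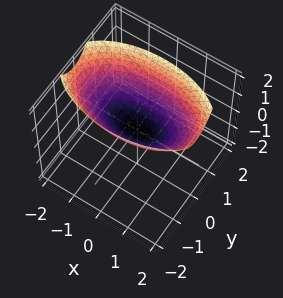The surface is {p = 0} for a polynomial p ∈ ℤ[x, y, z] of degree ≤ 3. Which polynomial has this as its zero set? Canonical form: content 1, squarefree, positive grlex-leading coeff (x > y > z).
Degree: a paraboloid; a quadric, so deg p = 2.
Symmetries: the y ↦ −y reflection is a symmetry, so y appears only in even powers; the x ↦ −x reflection is a symmetry, so x appears only in even powers.
Reading off the gridlines: one x-axis crossing is at x = 0; it crosses the z-axis at the gridline z = 0; it meets the y-axis at y = 0 (among the integer gridlines).
Assembling these constraints gives the stated polynomial.

x^2 + 3*y^2 - 3*z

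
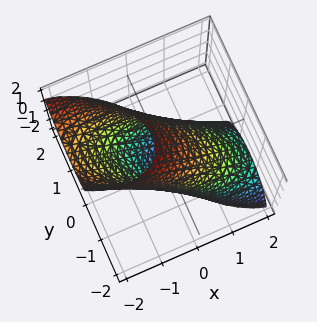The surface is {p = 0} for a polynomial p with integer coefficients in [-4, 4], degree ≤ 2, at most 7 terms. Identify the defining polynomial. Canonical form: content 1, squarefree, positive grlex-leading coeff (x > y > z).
2*x^2 + 2*x*y + 3*x*z + 3*y^2 + z^2 - 3

1. deg p = 2.
2. Reading off the gridlines: the y-axis gridline crossings are at y ∈ {-1, 1}.
3. Together with the visible shape, these determine p as stated.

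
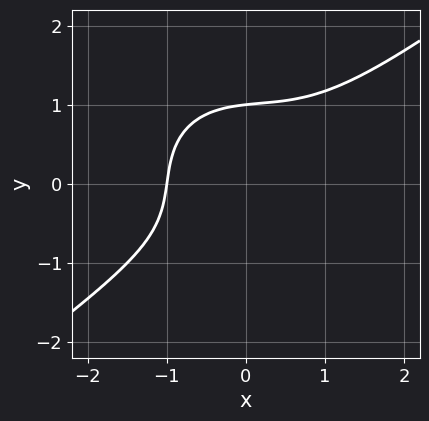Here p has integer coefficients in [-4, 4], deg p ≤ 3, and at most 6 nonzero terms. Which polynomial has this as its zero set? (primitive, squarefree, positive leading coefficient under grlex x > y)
1. The degree is 3 — a generic line meets the curve in up to 3 points.
2. Checking where it meets the axes: it meets the x-axis at x = -1 (among the integer gridlines); one y-axis crossing is at y = 1.
3. Putting this together gives p.

2*x^3 - x^2*y - 3*y^3 + x + 3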